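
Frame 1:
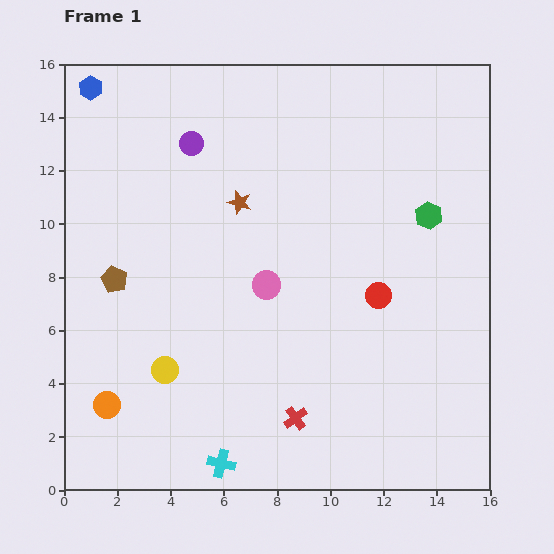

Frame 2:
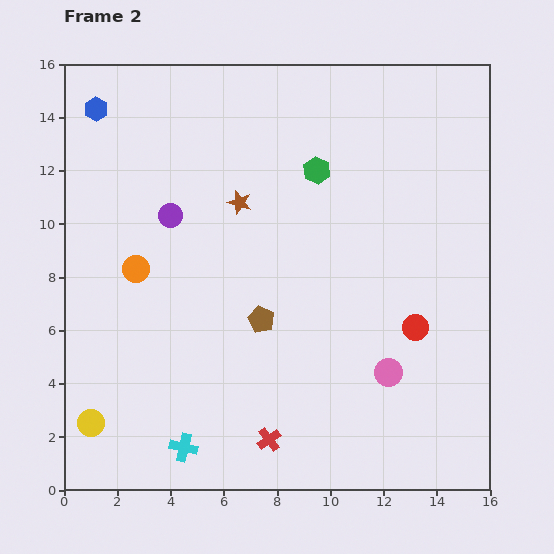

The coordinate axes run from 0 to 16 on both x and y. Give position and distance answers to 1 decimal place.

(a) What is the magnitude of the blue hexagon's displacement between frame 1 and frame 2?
0.8

The blue hexagon moved from (1.0, 15.1) to (1.2, 14.3), a distance of √(0.2² + 0.8²) ≈ 0.8.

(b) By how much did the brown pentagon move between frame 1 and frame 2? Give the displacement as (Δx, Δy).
(5.5, -1.5)

The brown pentagon was at (1.9, 7.9) in frame 1 and (7.4, 6.4) in frame 2.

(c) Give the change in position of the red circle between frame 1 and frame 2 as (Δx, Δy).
(1.4, -1.2)

The red circle was at (11.8, 7.3) in frame 1 and (13.2, 6.1) in frame 2.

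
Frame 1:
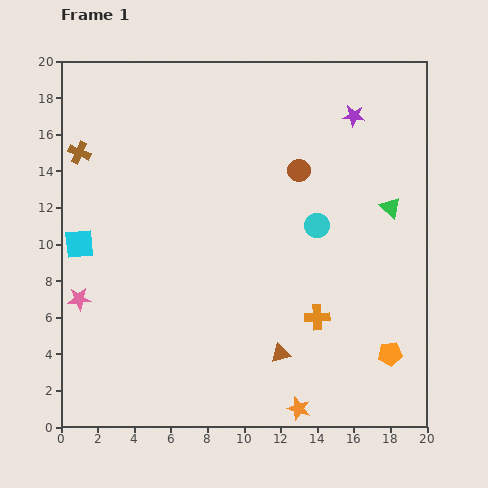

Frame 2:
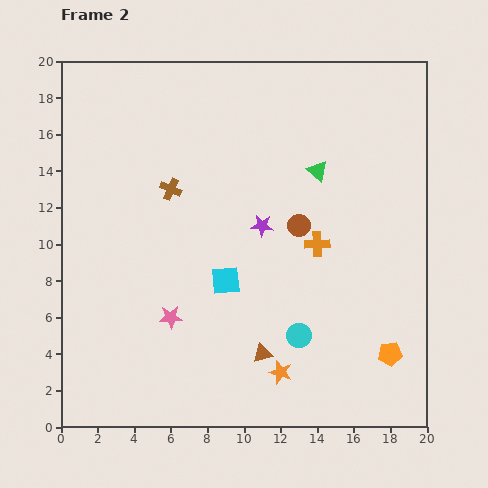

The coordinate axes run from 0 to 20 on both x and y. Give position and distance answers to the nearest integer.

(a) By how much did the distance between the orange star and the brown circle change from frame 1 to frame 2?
-5

Distance in frame 1: 13. Distance in frame 2: 8.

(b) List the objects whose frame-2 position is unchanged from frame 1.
the orange pentagon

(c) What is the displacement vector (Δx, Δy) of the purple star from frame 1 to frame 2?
(-5, -6)

The purple star was at (16, 17) in frame 1 and (11, 11) in frame 2.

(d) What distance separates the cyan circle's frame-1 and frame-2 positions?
6

The cyan circle moved from (14, 11) to (13, 5), a distance of √(1² + 6²) ≈ 6.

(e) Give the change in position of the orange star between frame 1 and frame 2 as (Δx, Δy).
(-1, 2)

The orange star was at (13, 1) in frame 1 and (12, 3) in frame 2.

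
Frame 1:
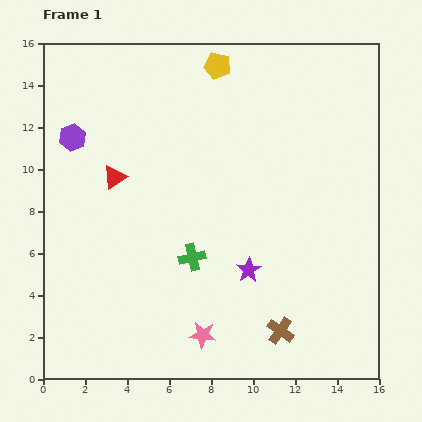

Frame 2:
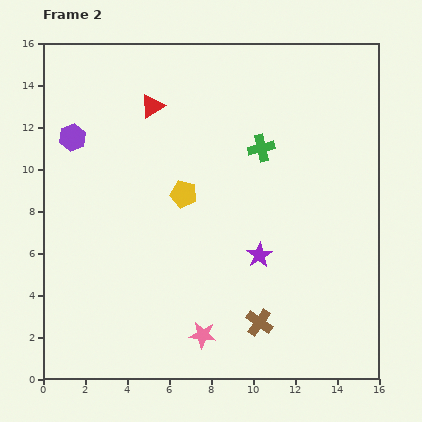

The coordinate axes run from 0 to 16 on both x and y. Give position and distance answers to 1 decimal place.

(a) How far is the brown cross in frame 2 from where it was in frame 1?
1.1

The brown cross moved from (11.3, 2.3) to (10.3, 2.7), a distance of √(1.0² + 0.4²) ≈ 1.1.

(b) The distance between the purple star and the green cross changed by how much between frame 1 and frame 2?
+2.3

Distance in frame 1: 2.8. Distance in frame 2: 5.1.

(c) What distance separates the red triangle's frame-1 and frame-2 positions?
3.8

The red triangle moved from (3.4, 9.6) to (5.2, 13.0), a distance of √(1.8² + 3.4²) ≈ 3.8.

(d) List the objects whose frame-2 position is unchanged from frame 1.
the purple hexagon, the pink star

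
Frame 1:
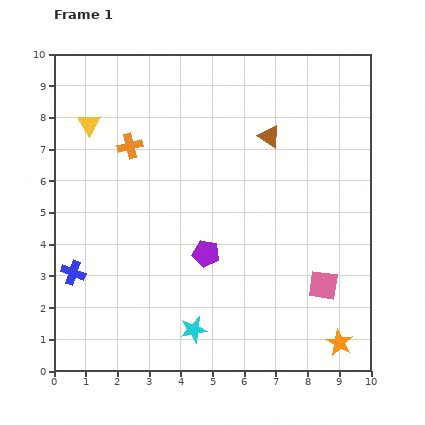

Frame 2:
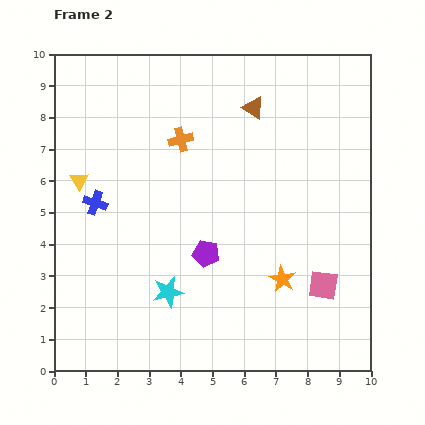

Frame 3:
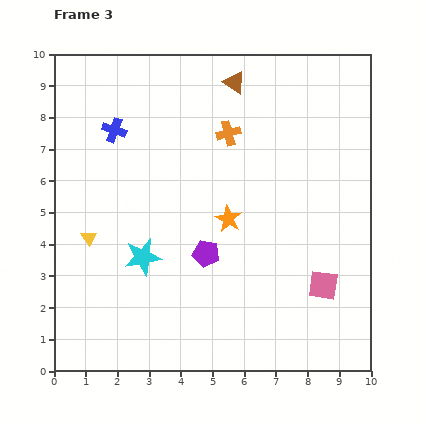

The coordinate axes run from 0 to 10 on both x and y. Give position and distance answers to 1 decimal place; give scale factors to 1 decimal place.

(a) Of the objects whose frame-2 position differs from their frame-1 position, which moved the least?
the brown triangle

(moved 1.0)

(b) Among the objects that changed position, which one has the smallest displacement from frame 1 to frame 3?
the brown triangle

(moved 2.0)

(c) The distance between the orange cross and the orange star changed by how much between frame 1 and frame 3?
-6.4

Distance in frame 1: 9.1. Distance in frame 3: 2.7.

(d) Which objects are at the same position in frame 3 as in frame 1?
the pink square, the purple pentagon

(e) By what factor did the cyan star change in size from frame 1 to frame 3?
1.4×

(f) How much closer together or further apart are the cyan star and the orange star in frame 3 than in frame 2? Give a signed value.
-0.6

Distance in frame 2: 3.6. Distance in frame 3: 3.0.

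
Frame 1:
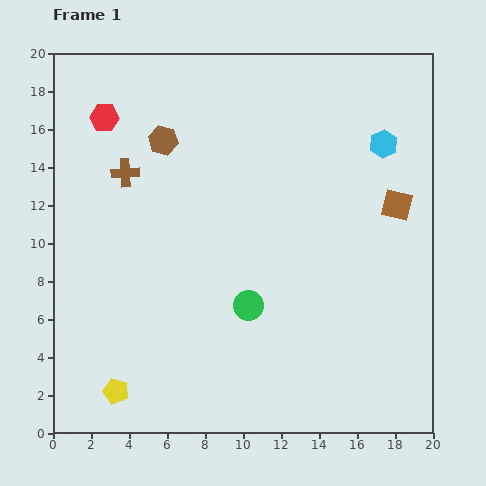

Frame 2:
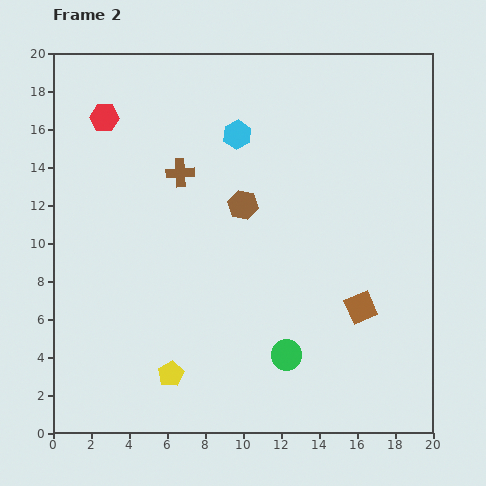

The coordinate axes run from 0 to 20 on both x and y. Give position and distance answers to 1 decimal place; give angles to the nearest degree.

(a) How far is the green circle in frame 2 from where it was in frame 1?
3.3

The green circle moved from (10.3, 6.7) to (12.3, 4.1), a distance of √(2.0² + 2.6²) ≈ 3.3.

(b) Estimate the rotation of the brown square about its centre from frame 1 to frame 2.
37° counter-clockwise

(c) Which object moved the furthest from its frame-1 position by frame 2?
the cyan hexagon

(moved 7.7; next 5.7)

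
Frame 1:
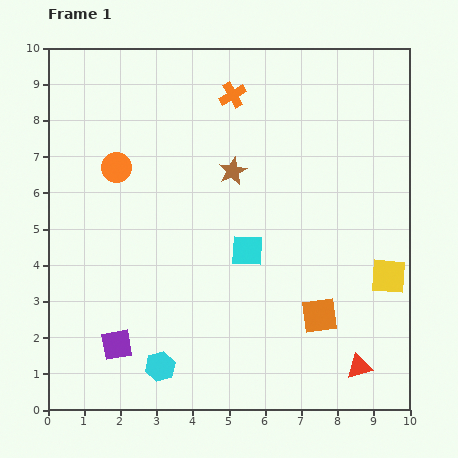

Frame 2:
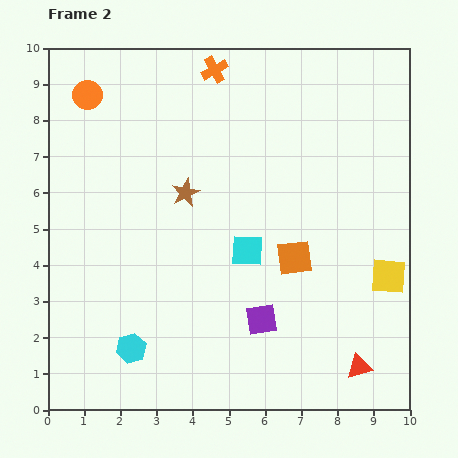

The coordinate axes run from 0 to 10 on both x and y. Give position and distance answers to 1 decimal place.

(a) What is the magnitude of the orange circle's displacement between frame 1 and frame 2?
2.2

The orange circle moved from (1.9, 6.7) to (1.1, 8.7), a distance of √(0.8² + 2.0²) ≈ 2.2.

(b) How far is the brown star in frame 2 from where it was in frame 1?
1.4

The brown star moved from (5.1, 6.6) to (3.8, 6.0), a distance of √(1.3² + 0.6²) ≈ 1.4.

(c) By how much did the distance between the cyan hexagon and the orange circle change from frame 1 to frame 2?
+1.5

Distance in frame 1: 5.6. Distance in frame 2: 7.1.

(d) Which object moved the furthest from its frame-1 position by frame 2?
the purple square

(moved 4.1; next 2.2)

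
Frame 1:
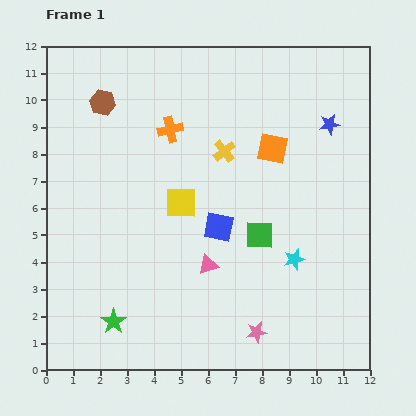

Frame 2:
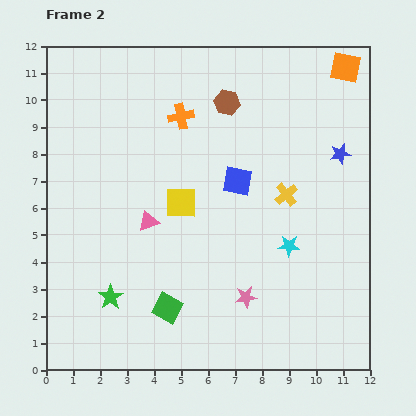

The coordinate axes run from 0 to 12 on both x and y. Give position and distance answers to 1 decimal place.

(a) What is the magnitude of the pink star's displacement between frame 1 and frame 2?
1.4

The pink star moved from (7.8, 1.4) to (7.4, 2.7), a distance of √(0.4² + 1.3²) ≈ 1.4.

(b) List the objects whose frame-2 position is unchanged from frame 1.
the yellow square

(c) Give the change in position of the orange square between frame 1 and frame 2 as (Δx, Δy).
(2.7, 3.0)

The orange square was at (8.4, 8.2) in frame 1 and (11.1, 11.2) in frame 2.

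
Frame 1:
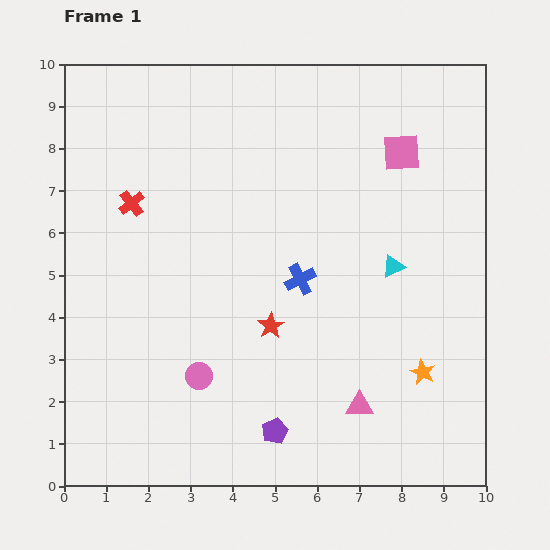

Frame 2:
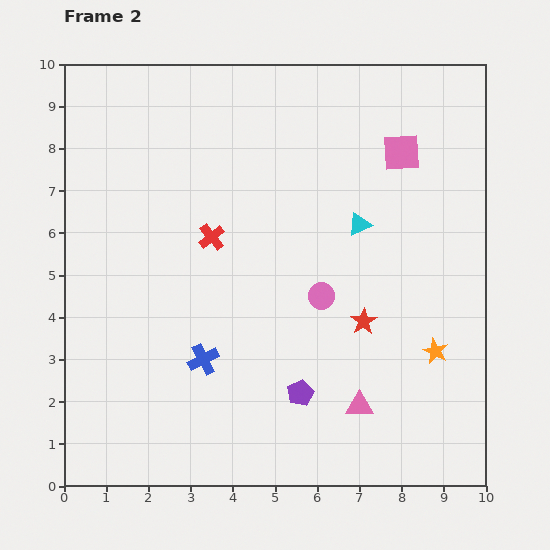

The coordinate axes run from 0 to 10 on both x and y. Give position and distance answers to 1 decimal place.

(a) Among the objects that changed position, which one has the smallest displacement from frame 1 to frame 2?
the orange star

(moved 0.6)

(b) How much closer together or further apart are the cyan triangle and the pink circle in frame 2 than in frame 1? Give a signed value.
-3.4

Distance in frame 1: 5.3. Distance in frame 2: 1.9.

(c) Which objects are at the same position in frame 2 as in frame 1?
the pink triangle, the pink square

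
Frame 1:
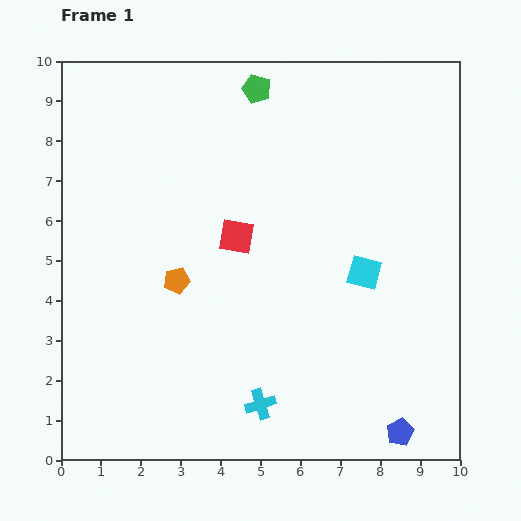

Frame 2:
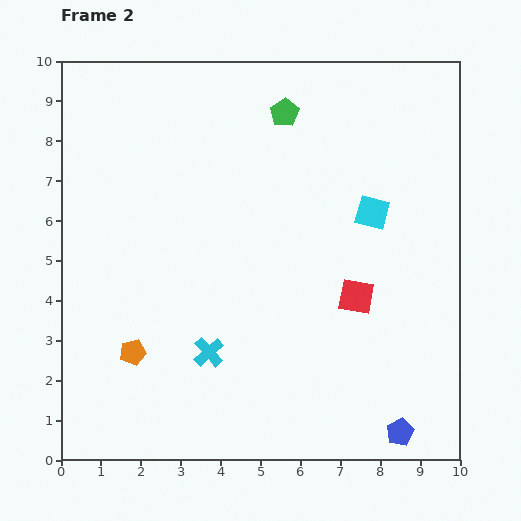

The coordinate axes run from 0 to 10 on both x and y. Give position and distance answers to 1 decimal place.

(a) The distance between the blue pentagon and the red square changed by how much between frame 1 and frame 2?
-2.8

Distance in frame 1: 6.4. Distance in frame 2: 3.6.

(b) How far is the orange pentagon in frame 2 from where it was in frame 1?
2.1

The orange pentagon moved from (2.9, 4.5) to (1.8, 2.7), a distance of √(1.1² + 1.8²) ≈ 2.1.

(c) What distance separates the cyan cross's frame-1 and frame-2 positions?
1.8

The cyan cross moved from (5.0, 1.4) to (3.7, 2.7), a distance of √(1.3² + 1.3²) ≈ 1.8.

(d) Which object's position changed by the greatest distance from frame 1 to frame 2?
the red square

(moved 3.4; next 2.1)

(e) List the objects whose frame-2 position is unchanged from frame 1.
the blue pentagon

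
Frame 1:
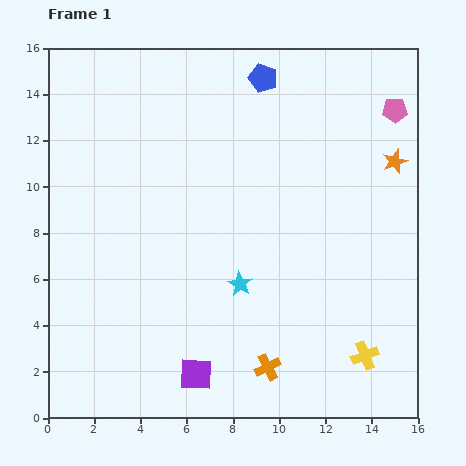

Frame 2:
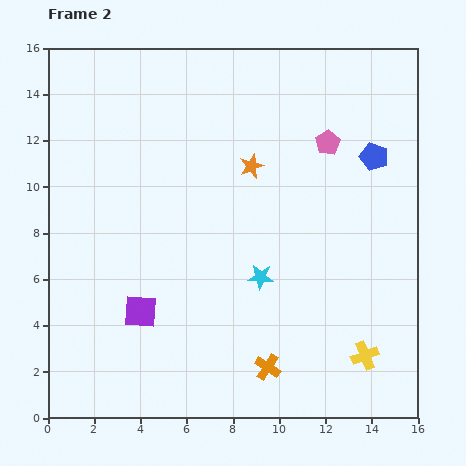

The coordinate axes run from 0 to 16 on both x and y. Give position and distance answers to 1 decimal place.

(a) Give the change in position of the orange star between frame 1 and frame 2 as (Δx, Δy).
(-6.2, -0.2)

The orange star was at (15.0, 11.1) in frame 1 and (8.8, 10.9) in frame 2.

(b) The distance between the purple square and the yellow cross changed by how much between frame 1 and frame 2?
+2.6

Distance in frame 1: 7.3. Distance in frame 2: 9.9.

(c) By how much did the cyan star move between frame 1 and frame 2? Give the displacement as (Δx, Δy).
(0.9, 0.3)

The cyan star was at (8.3, 5.8) in frame 1 and (9.2, 6.1) in frame 2.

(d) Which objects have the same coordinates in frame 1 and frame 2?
the yellow cross, the orange cross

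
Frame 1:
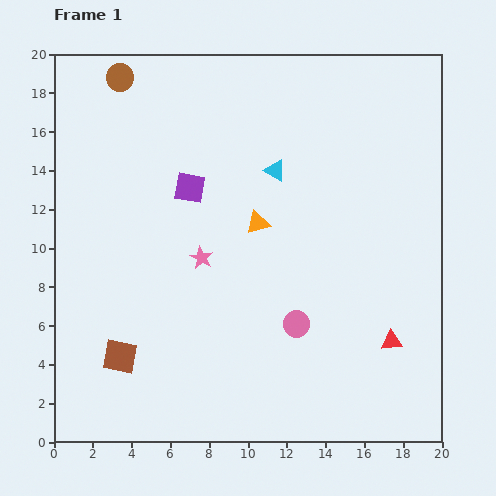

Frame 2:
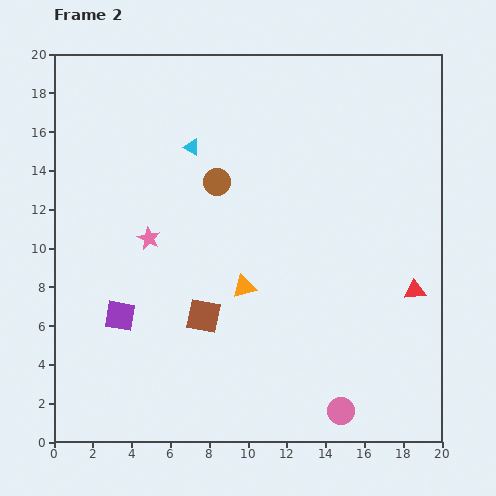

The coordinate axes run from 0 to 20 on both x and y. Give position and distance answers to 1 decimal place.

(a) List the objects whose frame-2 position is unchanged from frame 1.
none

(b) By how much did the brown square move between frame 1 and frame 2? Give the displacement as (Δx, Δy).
(4.3, 2.1)

The brown square was at (3.4, 4.4) in frame 1 and (7.7, 6.5) in frame 2.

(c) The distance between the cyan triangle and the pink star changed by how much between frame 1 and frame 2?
-0.7

Distance in frame 1: 5.9. Distance in frame 2: 5.2.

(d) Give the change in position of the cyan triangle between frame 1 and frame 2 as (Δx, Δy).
(-4.3, 1.2)

The cyan triangle was at (11.4, 14.0) in frame 1 and (7.1, 15.2) in frame 2.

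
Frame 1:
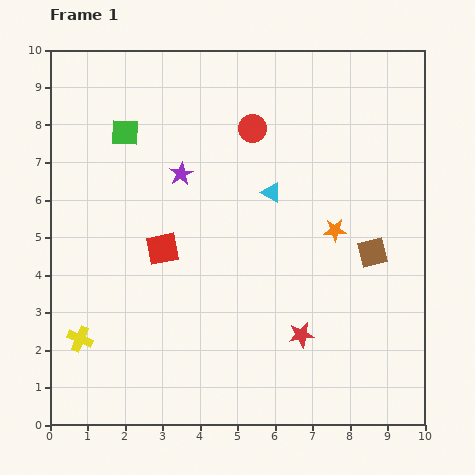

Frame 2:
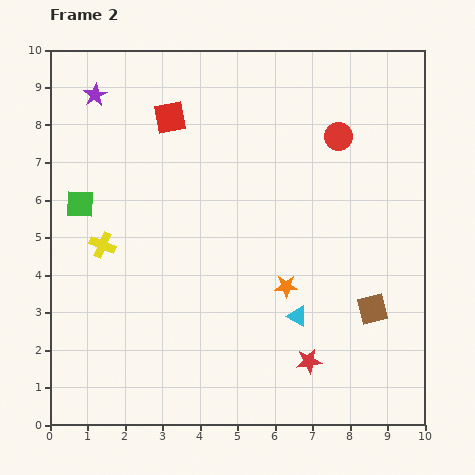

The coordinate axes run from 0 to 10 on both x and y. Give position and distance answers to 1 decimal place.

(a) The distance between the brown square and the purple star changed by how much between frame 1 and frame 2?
+3.8

Distance in frame 1: 5.5. Distance in frame 2: 9.3.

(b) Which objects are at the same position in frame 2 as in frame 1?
none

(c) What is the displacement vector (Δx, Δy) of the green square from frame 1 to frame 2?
(-1.2, -1.9)

The green square was at (2.0, 7.8) in frame 1 and (0.8, 5.9) in frame 2.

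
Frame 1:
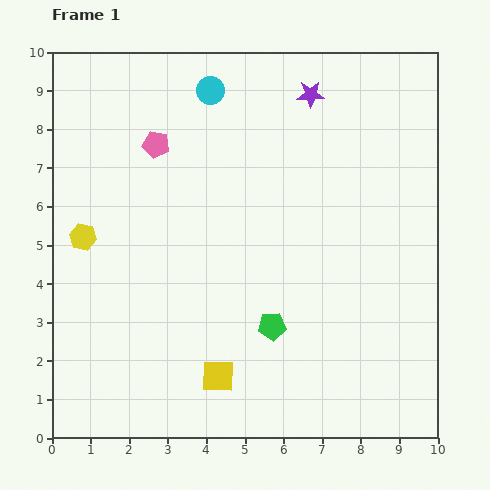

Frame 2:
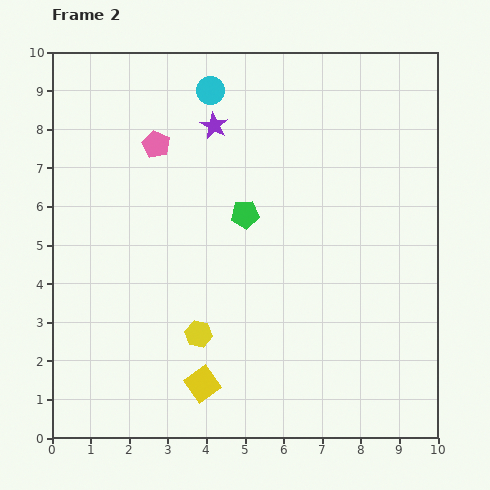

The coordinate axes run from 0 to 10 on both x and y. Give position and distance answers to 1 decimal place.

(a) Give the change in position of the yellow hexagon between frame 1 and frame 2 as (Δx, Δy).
(3.0, -2.5)

The yellow hexagon was at (0.8, 5.2) in frame 1 and (3.8, 2.7) in frame 2.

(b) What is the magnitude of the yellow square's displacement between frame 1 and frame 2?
0.4

The yellow square moved from (4.3, 1.6) to (3.9, 1.4), a distance of √(0.4² + 0.2²) ≈ 0.4.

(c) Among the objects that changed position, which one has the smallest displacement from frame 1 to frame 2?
the yellow square

(moved 0.4)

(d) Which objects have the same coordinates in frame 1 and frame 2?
the cyan circle, the pink pentagon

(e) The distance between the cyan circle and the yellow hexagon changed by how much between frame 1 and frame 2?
+1.3

Distance in frame 1: 5.0. Distance in frame 2: 6.3.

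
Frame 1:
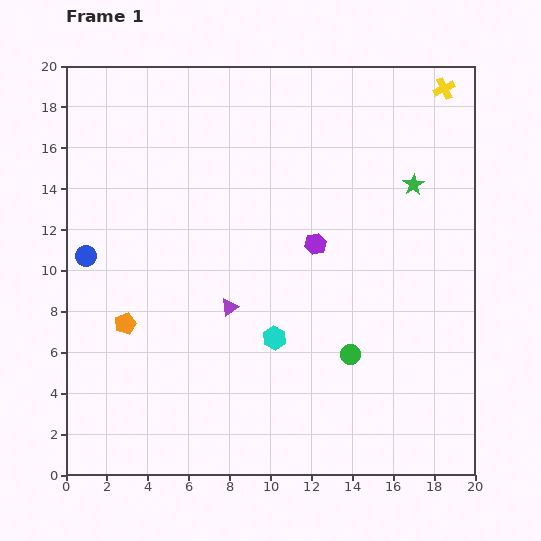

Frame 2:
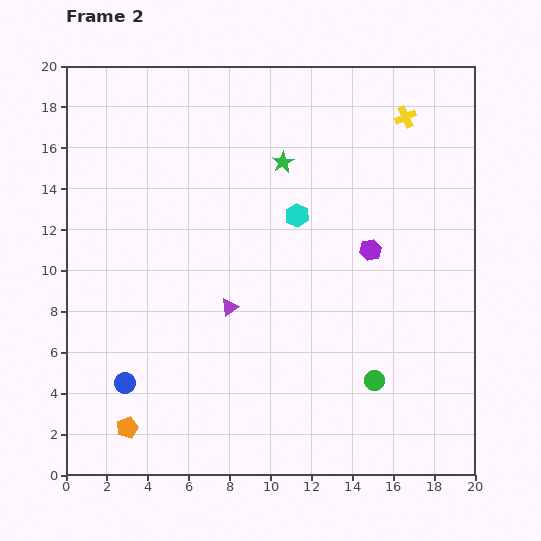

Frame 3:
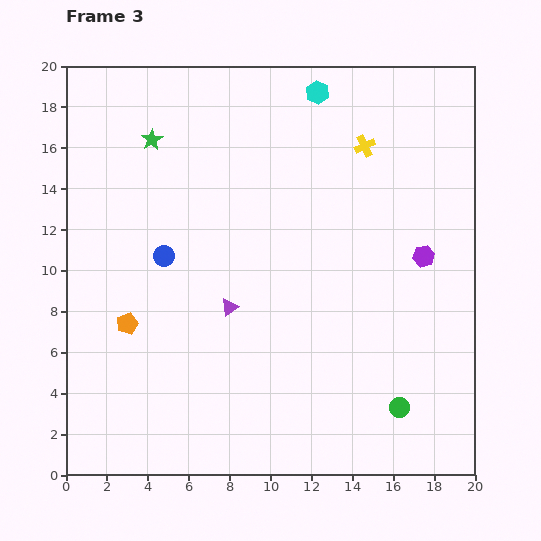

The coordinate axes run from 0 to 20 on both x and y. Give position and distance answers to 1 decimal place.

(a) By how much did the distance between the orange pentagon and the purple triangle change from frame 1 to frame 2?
+2.5

Distance in frame 1: 5.2. Distance in frame 2: 7.7.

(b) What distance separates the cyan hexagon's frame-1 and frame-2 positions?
6.1

The cyan hexagon moved from (10.2, 6.7) to (11.3, 12.7), a distance of √(1.1² + 6.0²) ≈ 6.1.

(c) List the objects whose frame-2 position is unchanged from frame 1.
the purple triangle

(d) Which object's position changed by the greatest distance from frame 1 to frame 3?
the green star

(moved 13.0; next 12.2)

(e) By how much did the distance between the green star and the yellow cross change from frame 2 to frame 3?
+4.0

Distance in frame 2: 6.4. Distance in frame 3: 10.4.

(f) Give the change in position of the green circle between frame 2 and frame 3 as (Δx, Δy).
(1.2, -1.3)

The green circle was at (15.1, 4.6) in frame 2 and (16.3, 3.3) in frame 3.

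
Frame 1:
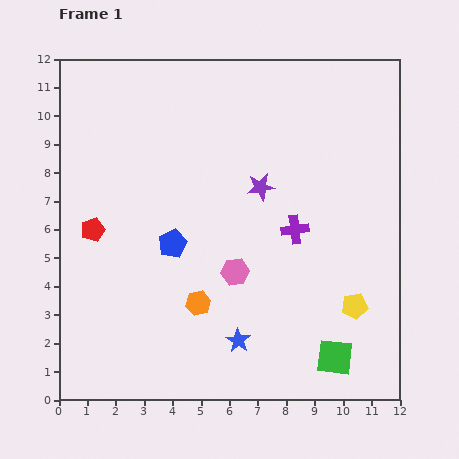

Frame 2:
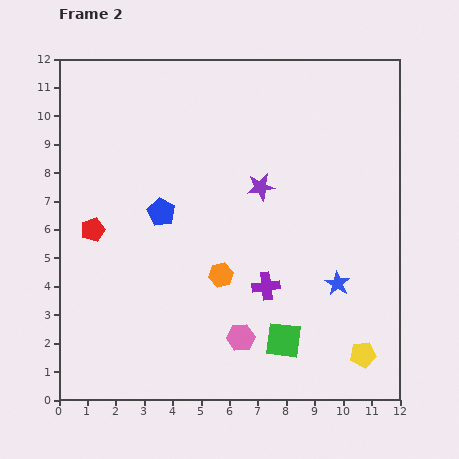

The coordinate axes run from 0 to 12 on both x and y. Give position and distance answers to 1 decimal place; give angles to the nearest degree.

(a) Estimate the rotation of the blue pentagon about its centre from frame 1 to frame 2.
17° counter-clockwise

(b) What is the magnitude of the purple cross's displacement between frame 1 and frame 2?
2.2

The purple cross moved from (8.3, 6.0) to (7.3, 4.0), a distance of √(1.0² + 2.0²) ≈ 2.2.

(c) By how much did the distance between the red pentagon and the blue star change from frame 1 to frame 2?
+2.4

Distance in frame 1: 6.4. Distance in frame 2: 8.8.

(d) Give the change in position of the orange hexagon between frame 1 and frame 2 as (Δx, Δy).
(0.8, 1.0)

The orange hexagon was at (4.9, 3.4) in frame 1 and (5.7, 4.4) in frame 2.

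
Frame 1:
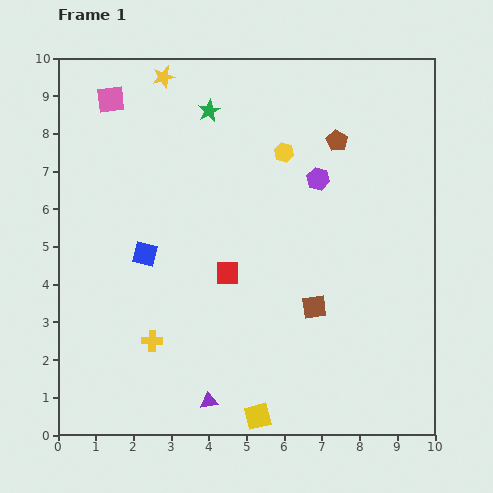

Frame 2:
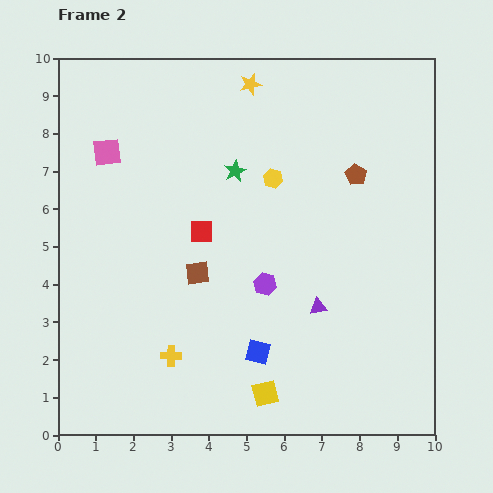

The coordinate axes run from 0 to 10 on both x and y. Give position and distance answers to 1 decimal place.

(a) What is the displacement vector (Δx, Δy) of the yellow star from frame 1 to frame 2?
(2.3, -0.2)

The yellow star was at (2.8, 9.5) in frame 1 and (5.1, 9.3) in frame 2.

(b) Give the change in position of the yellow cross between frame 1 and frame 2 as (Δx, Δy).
(0.5, -0.4)

The yellow cross was at (2.5, 2.5) in frame 1 and (3.0, 2.1) in frame 2.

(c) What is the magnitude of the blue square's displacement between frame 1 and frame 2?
4.0

The blue square moved from (2.3, 4.8) to (5.3, 2.2), a distance of √(3.0² + 2.6²) ≈ 4.0.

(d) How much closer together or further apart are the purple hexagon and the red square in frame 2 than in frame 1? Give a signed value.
-1.3

Distance in frame 1: 3.5. Distance in frame 2: 2.2.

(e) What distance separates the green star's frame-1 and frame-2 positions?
1.7

The green star moved from (4.0, 8.6) to (4.7, 7.0), a distance of √(0.7² + 1.6²) ≈ 1.7.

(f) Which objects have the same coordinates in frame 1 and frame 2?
none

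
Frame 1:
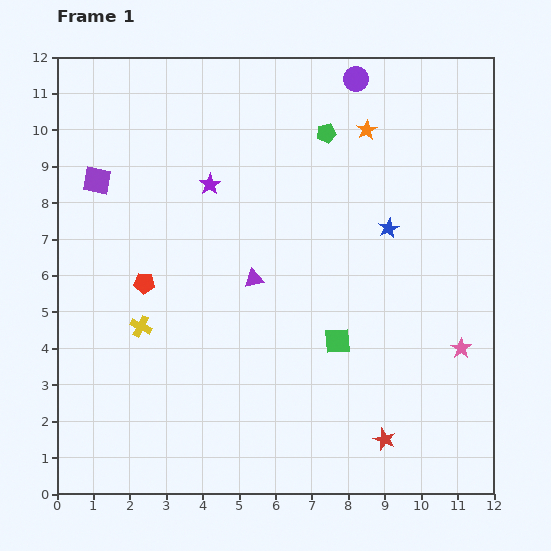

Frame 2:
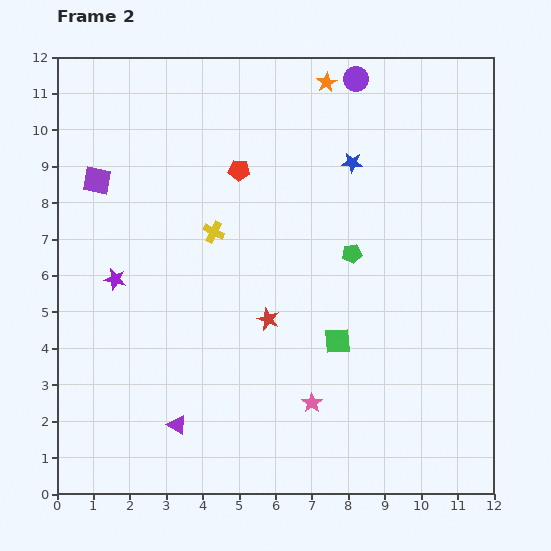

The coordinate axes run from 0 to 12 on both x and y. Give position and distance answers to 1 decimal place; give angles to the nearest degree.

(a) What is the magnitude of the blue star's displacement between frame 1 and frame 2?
2.1

The blue star moved from (9.1, 7.3) to (8.1, 9.1), a distance of √(1.0² + 1.8²) ≈ 2.1.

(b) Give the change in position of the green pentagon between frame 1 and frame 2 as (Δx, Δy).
(0.7, -3.3)

The green pentagon was at (7.4, 9.9) in frame 1 and (8.1, 6.6) in frame 2.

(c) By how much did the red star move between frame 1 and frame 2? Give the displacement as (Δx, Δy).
(-3.2, 3.3)

The red star was at (9.0, 1.5) in frame 1 and (5.8, 4.8) in frame 2.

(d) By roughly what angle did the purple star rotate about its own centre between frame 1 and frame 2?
25° counter-clockwise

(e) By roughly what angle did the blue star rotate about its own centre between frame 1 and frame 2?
30° clockwise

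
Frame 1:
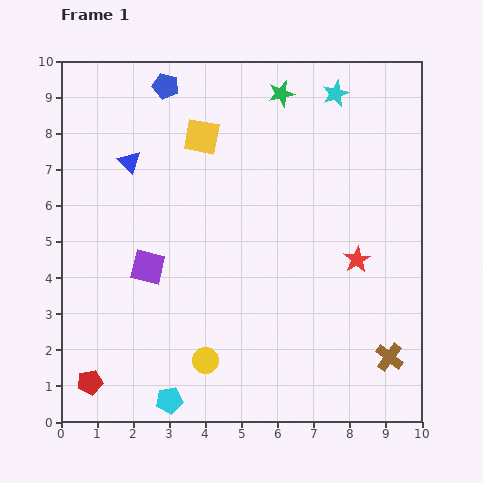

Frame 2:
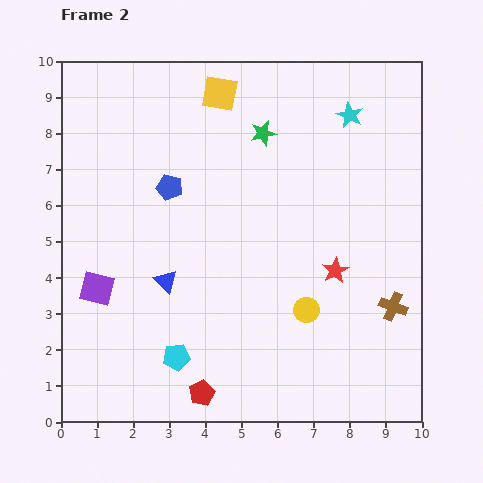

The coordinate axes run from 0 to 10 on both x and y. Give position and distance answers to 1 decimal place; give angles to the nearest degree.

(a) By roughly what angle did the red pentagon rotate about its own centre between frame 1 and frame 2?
16° counter-clockwise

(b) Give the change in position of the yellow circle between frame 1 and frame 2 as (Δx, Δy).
(2.8, 1.4)

The yellow circle was at (4.0, 1.7) in frame 1 and (6.8, 3.1) in frame 2.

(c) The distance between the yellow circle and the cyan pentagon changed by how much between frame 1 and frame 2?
+2.3

Distance in frame 1: 1.5. Distance in frame 2: 3.8.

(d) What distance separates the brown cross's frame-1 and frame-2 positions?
1.4

The brown cross moved from (9.1, 1.8) to (9.2, 3.2), a distance of √(0.1² + 1.4²) ≈ 1.4.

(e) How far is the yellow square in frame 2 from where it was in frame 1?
1.3

The yellow square moved from (3.9, 7.9) to (4.4, 9.1), a distance of √(0.5² + 1.2²) ≈ 1.3.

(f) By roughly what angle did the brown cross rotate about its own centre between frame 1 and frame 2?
16° counter-clockwise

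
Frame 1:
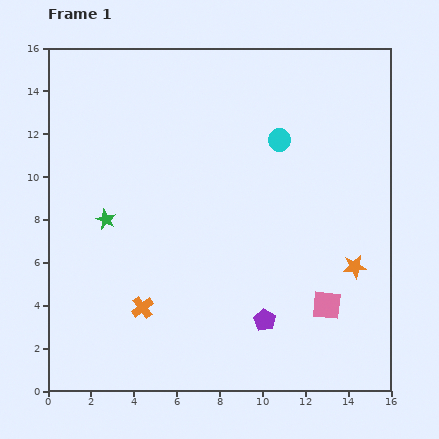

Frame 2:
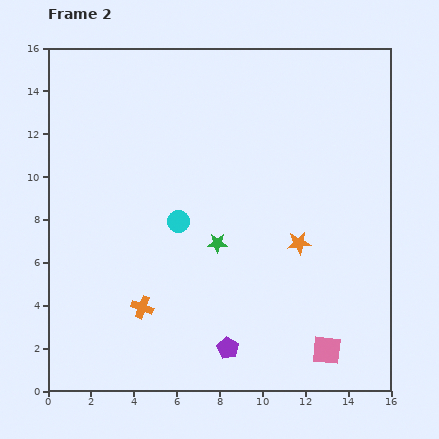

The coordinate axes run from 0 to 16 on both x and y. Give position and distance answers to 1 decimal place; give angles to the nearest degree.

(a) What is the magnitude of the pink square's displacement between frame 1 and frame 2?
2.1

The pink square moved from (13.0, 4.0) to (13.0, 1.9), a distance of √(0.0² + 2.1²) ≈ 2.1.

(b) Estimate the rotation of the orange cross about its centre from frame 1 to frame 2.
32° counter-clockwise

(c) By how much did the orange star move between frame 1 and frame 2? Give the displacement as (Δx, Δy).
(-2.6, 1.1)

The orange star was at (14.3, 5.8) in frame 1 and (11.7, 6.9) in frame 2.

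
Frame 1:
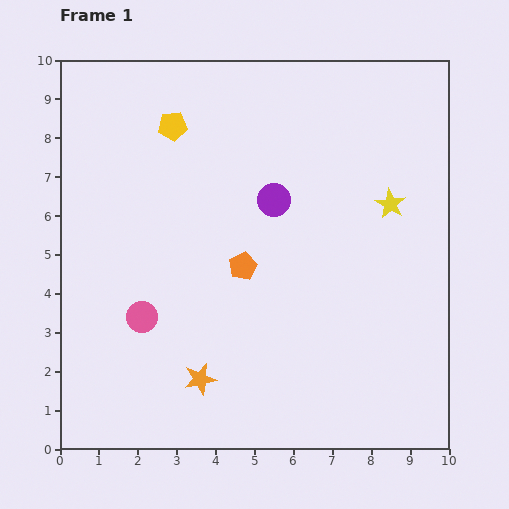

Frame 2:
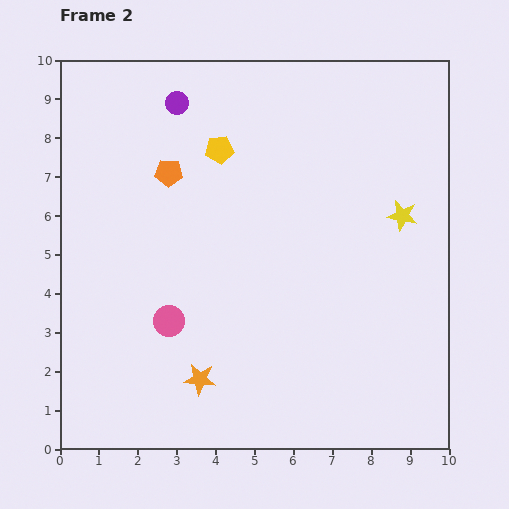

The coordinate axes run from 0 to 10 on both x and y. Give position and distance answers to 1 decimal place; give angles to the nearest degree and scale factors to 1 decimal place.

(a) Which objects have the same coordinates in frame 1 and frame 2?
the orange star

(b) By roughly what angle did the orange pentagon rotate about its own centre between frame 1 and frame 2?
28° clockwise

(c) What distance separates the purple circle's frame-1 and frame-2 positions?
3.5

The purple circle moved from (5.5, 6.4) to (3.0, 8.9), a distance of √(2.5² + 2.5²) ≈ 3.5.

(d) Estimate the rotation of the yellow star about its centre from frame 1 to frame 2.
19° counter-clockwise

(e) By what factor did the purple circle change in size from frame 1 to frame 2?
0.7×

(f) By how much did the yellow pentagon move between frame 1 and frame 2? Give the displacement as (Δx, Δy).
(1.2, -0.6)

The yellow pentagon was at (2.9, 8.3) in frame 1 and (4.1, 7.7) in frame 2.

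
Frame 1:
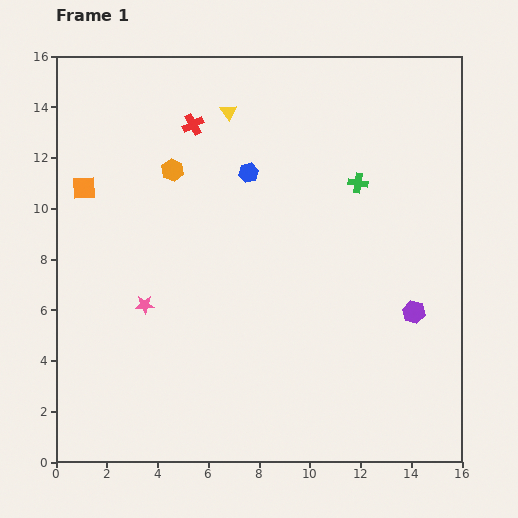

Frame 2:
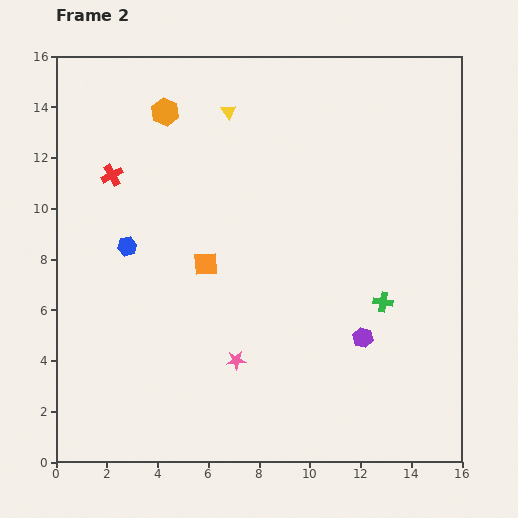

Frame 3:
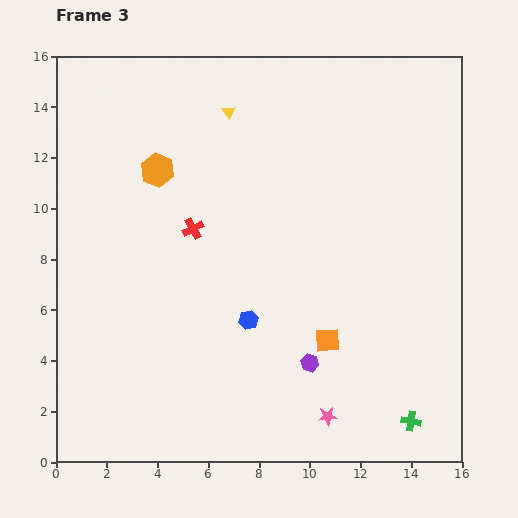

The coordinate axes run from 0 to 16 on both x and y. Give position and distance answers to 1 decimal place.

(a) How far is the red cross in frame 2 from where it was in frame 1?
3.8

The red cross moved from (5.4, 13.3) to (2.2, 11.3), a distance of √(3.2² + 2.0²) ≈ 3.8.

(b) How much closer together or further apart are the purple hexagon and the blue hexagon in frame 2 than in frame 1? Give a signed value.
+1.5

Distance in frame 1: 8.5. Distance in frame 2: 10.0.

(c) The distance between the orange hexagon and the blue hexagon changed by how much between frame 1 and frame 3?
+3.9

Distance in frame 1: 3.0. Distance in frame 3: 6.9.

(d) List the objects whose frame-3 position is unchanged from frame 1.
the yellow triangle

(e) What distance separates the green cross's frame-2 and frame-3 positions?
4.8

The green cross moved from (12.9, 6.3) to (14.0, 1.6), a distance of √(1.1² + 4.7²) ≈ 4.8.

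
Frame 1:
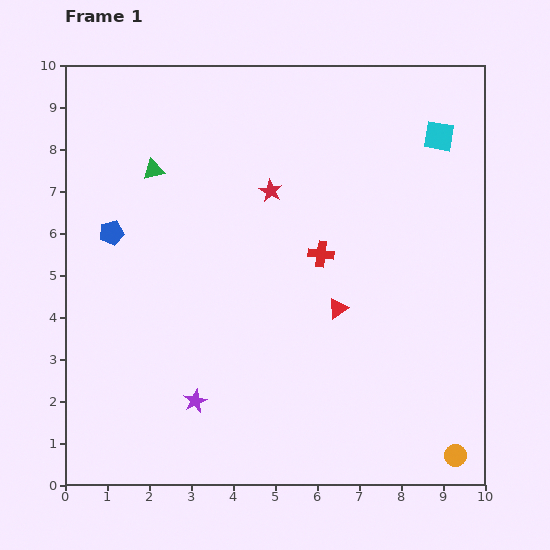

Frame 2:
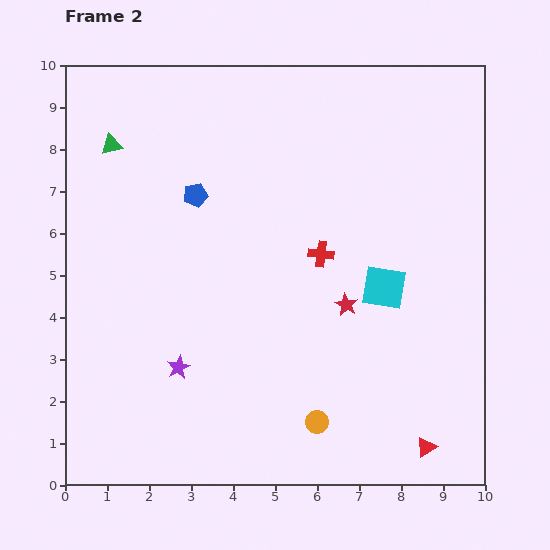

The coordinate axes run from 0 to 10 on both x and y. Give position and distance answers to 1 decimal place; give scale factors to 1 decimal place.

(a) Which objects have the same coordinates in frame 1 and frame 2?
the red cross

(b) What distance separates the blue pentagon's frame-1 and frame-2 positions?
2.2

The blue pentagon moved from (1.1, 6.0) to (3.1, 6.9), a distance of √(2.0² + 0.9²) ≈ 2.2.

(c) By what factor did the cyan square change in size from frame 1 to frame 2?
1.4×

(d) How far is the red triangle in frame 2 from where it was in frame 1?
3.9

The red triangle moved from (6.5, 4.2) to (8.6, 0.9), a distance of √(2.1² + 3.3²) ≈ 3.9.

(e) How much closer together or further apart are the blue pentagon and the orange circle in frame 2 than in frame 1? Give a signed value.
-3.7

Distance in frame 1: 9.8. Distance in frame 2: 6.1.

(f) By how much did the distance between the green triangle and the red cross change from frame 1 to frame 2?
+1.1

Distance in frame 1: 4.5. Distance in frame 2: 5.6.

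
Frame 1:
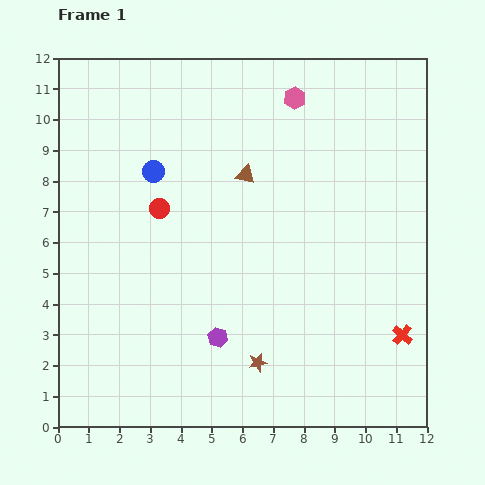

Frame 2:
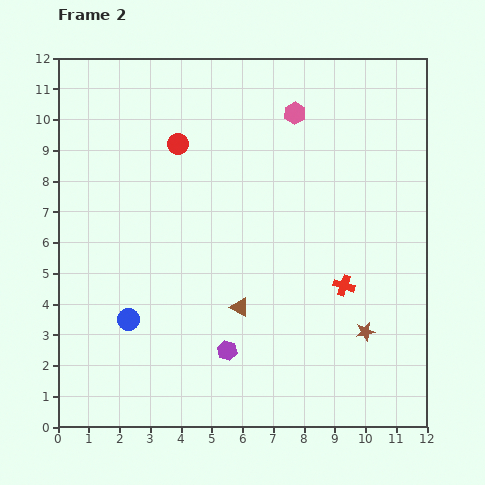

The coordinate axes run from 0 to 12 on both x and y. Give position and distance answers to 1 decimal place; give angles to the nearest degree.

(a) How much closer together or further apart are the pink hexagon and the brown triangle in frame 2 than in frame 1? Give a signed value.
+3.6

Distance in frame 1: 3.0. Distance in frame 2: 6.6.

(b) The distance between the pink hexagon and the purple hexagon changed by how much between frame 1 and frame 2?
-0.2

Distance in frame 1: 8.2. Distance in frame 2: 8.0.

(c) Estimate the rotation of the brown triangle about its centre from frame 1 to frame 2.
18° clockwise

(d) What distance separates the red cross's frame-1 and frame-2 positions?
2.5

The red cross moved from (11.2, 3.0) to (9.3, 4.6), a distance of √(1.9² + 1.6²) ≈ 2.5.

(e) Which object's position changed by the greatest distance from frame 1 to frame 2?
the blue circle

(moved 4.9; next 4.3)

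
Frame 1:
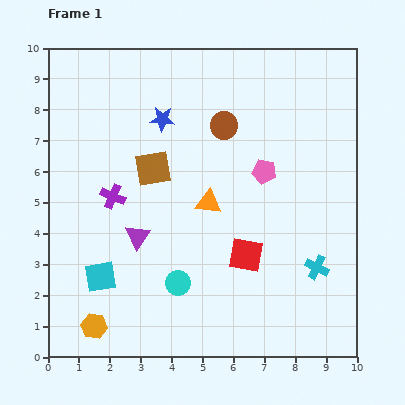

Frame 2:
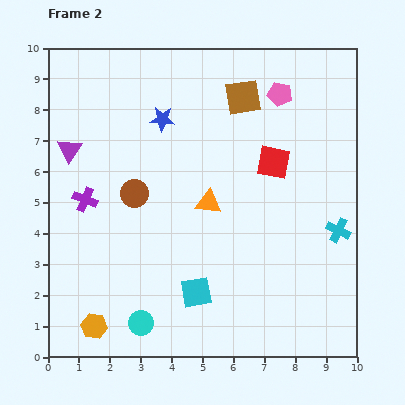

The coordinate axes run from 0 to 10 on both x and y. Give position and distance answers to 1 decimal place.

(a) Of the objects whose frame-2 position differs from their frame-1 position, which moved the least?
the purple cross

(moved 0.9)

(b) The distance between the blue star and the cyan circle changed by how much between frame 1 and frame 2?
+1.3

Distance in frame 1: 5.3. Distance in frame 2: 6.6.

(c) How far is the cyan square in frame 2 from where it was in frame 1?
3.1

The cyan square moved from (1.7, 2.6) to (4.8, 2.1), a distance of √(3.1² + 0.5²) ≈ 3.1.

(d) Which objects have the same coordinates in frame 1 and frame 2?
the orange triangle, the orange hexagon, the blue star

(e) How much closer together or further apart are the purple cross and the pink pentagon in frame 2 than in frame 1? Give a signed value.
+2.2

Distance in frame 1: 5.0. Distance in frame 2: 7.2.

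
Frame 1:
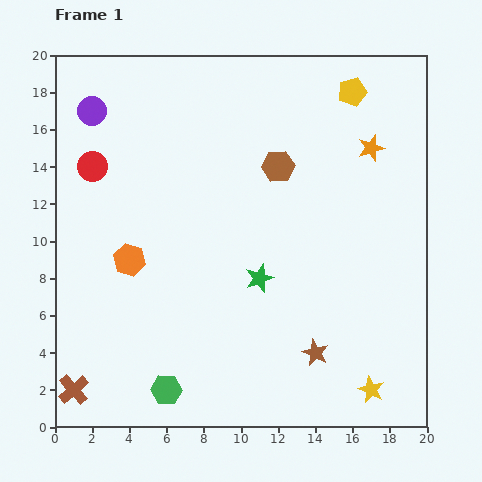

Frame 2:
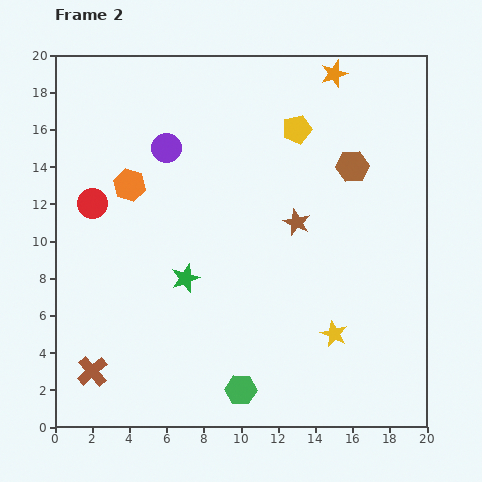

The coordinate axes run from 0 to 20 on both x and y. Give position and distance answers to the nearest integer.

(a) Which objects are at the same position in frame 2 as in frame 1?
none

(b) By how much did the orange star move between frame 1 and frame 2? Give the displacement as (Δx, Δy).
(-2, 4)

The orange star was at (17, 15) in frame 1 and (15, 19) in frame 2.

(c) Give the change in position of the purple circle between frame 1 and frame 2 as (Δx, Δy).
(4, -2)

The purple circle was at (2, 17) in frame 1 and (6, 15) in frame 2.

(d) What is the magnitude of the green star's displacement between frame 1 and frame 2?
4

The green star moved from (11, 8) to (7, 8), a distance of √(4² + 0²) ≈ 4.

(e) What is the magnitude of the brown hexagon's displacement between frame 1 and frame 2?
4

The brown hexagon moved from (12, 14) to (16, 14), a distance of √(4² + 0²) ≈ 4.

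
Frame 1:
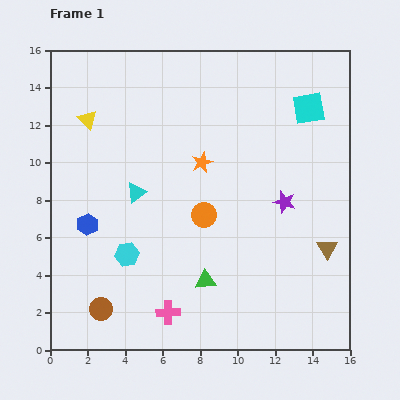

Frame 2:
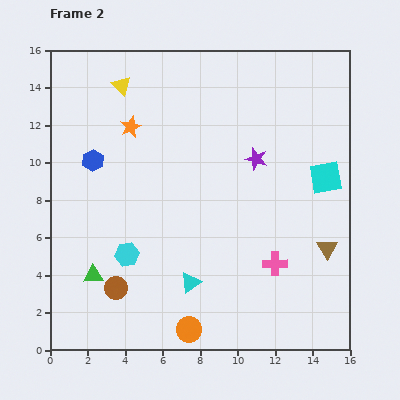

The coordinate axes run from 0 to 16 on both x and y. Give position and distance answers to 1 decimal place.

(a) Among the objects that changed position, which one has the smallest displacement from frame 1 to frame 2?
the brown circle

(moved 1.4)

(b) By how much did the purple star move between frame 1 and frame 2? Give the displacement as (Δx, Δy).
(-1.5, 2.3)

The purple star was at (12.5, 7.9) in frame 1 and (11.0, 10.2) in frame 2.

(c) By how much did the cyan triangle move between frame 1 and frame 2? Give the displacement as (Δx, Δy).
(2.9, -4.8)

The cyan triangle was at (4.6, 8.4) in frame 1 and (7.5, 3.6) in frame 2.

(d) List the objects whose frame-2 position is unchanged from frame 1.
the brown triangle, the cyan hexagon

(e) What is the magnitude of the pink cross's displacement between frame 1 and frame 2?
6.3

The pink cross moved from (6.3, 2.0) to (12.0, 4.6), a distance of √(5.7² + 2.6²) ≈ 6.3.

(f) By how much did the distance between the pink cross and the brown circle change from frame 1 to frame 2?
+5.0

Distance in frame 1: 3.6. Distance in frame 2: 8.6.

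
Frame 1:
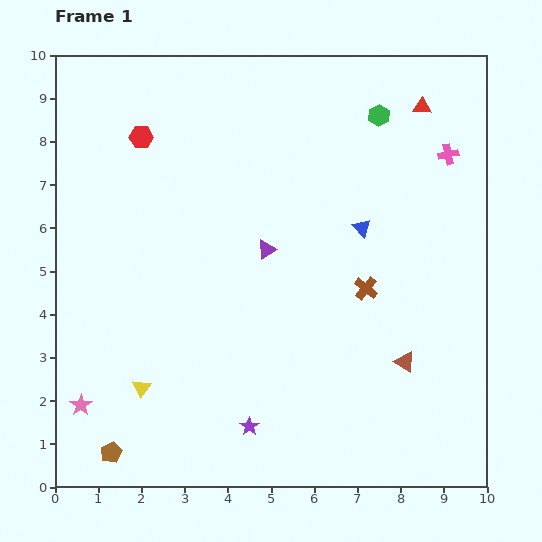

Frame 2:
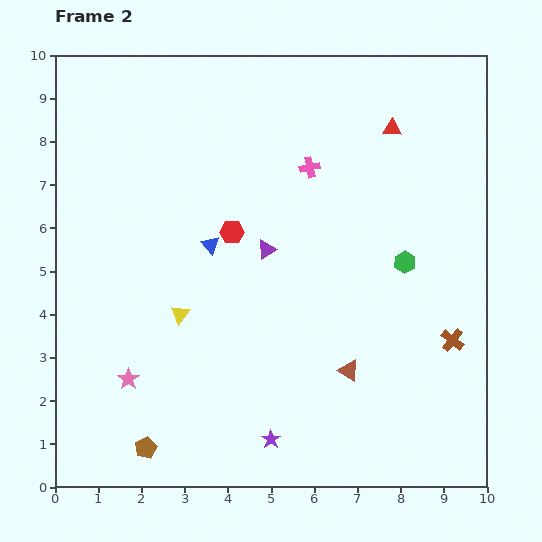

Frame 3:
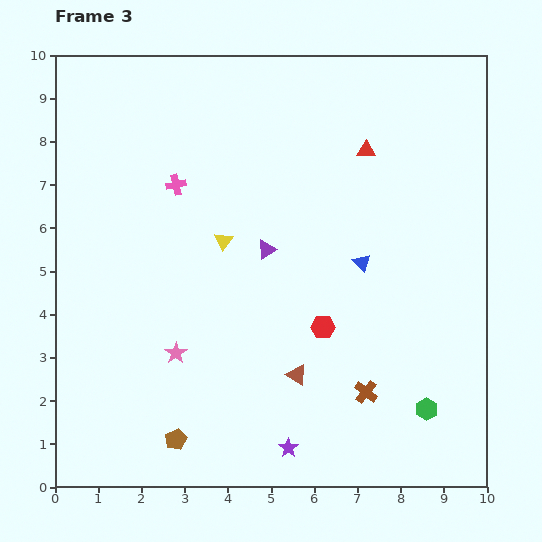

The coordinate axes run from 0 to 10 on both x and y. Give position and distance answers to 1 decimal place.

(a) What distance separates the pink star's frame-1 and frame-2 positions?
1.3

The pink star moved from (0.6, 1.9) to (1.7, 2.5), a distance of √(1.1² + 0.6²) ≈ 1.3.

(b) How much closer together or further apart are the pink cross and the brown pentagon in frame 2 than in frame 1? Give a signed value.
-2.9

Distance in frame 1: 10.4. Distance in frame 2: 7.5.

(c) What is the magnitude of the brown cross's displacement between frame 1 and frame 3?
2.4

The brown cross moved from (7.2, 4.6) to (7.2, 2.2), a distance of √(0.0² + 2.4²) ≈ 2.4.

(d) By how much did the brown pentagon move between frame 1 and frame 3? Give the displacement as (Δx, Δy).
(1.5, 0.3)

The brown pentagon was at (1.3, 0.8) in frame 1 and (2.8, 1.1) in frame 3.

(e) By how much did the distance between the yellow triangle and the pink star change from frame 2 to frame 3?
+0.9

Distance in frame 2: 1.9. Distance in frame 3: 2.8.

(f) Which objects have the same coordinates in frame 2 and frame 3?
the purple triangle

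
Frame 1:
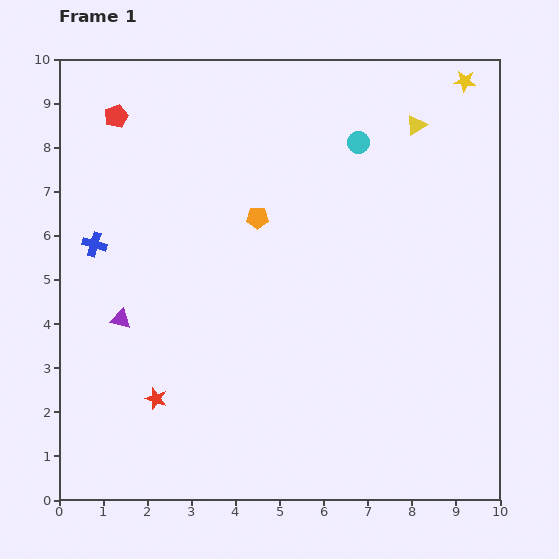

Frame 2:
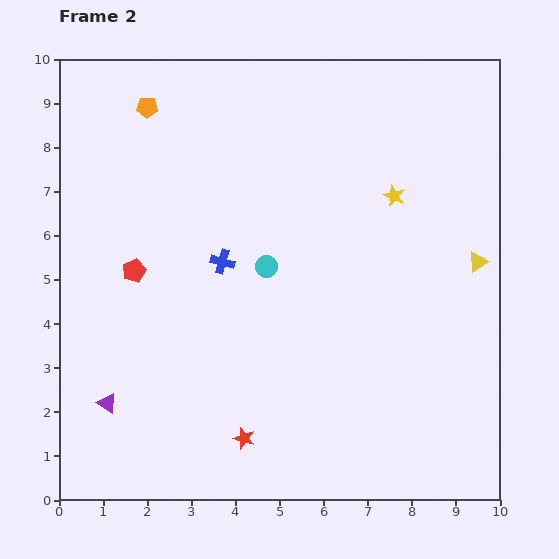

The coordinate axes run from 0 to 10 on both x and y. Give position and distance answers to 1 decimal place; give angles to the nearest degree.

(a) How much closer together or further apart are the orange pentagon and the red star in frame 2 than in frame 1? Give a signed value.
+3.1

Distance in frame 1: 4.7. Distance in frame 2: 7.8.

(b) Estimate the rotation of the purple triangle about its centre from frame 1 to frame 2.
19° clockwise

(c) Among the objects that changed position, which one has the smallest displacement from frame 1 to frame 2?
the purple triangle

(moved 1.9)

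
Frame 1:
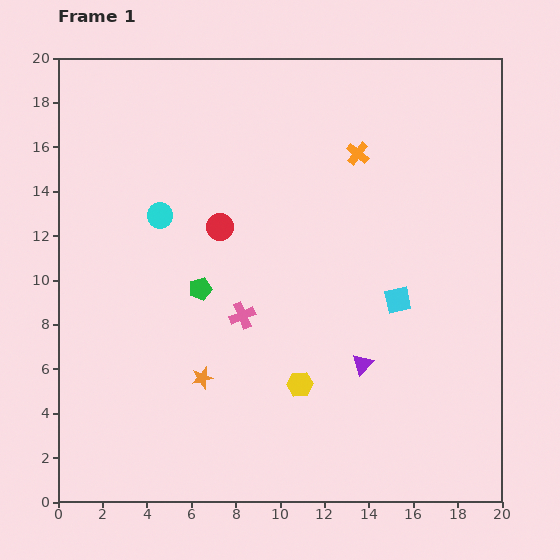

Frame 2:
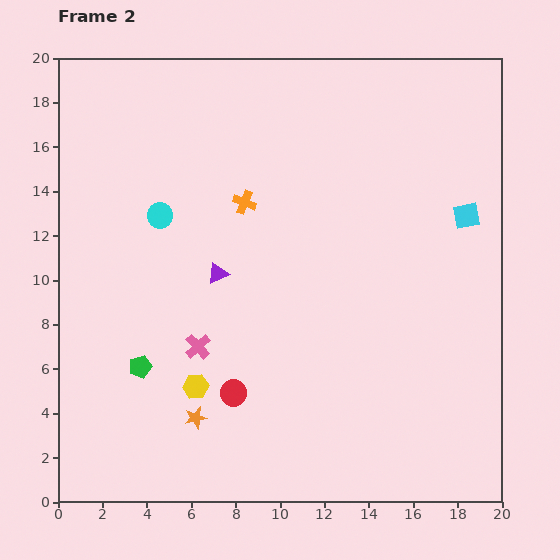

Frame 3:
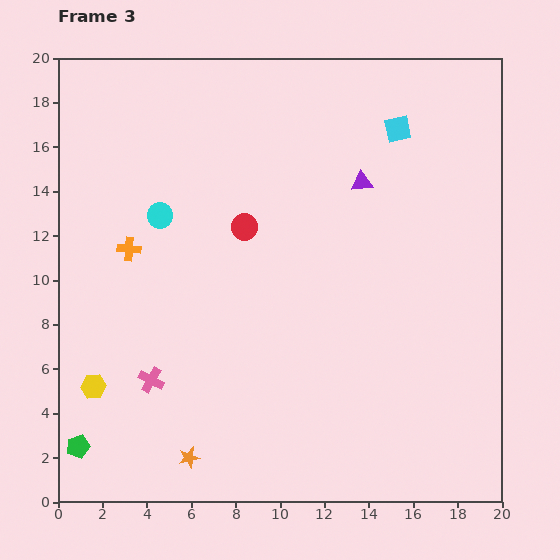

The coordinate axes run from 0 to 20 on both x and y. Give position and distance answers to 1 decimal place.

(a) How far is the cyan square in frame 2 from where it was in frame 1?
4.9

The cyan square moved from (15.3, 9.1) to (18.4, 12.9), a distance of √(3.1² + 3.8²) ≈ 4.9.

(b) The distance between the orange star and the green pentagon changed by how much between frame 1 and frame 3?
+1.0

Distance in frame 1: 4.0. Distance in frame 3: 5.0.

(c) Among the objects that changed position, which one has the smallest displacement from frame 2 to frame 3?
the orange star

(moved 1.8)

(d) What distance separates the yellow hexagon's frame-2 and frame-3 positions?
4.6

The yellow hexagon moved from (6.2, 5.2) to (1.6, 5.2), a distance of √(4.6² + 0.0²) ≈ 4.6.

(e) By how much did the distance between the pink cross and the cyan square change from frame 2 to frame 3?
+2.3

Distance in frame 2: 13.5. Distance in frame 3: 15.8.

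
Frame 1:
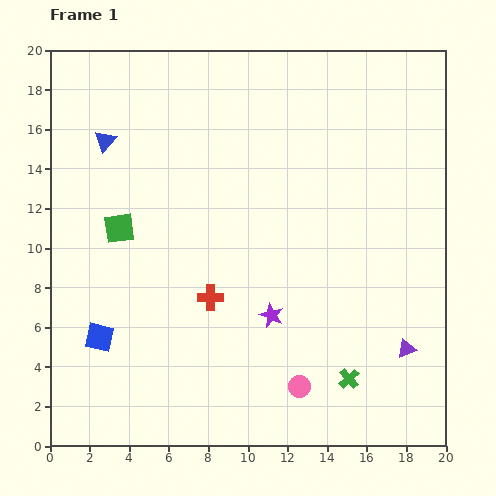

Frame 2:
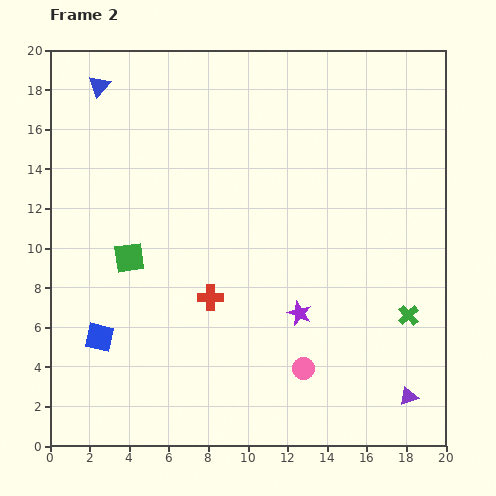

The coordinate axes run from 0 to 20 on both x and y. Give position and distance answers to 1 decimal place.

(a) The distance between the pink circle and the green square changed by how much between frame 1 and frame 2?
-1.7

Distance in frame 1: 12.1. Distance in frame 2: 10.4.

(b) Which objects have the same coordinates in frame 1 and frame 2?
the red cross, the blue square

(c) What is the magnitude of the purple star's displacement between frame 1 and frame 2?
1.4

The purple star moved from (11.2, 6.6) to (12.6, 6.7), a distance of √(1.4² + 0.1²) ≈ 1.4.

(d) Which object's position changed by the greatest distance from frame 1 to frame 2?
the green cross

(moved 4.4; next 2.8)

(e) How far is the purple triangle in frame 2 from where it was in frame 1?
2.4

The purple triangle moved from (18.0, 4.9) to (18.1, 2.5), a distance of √(0.1² + 2.4²) ≈ 2.4.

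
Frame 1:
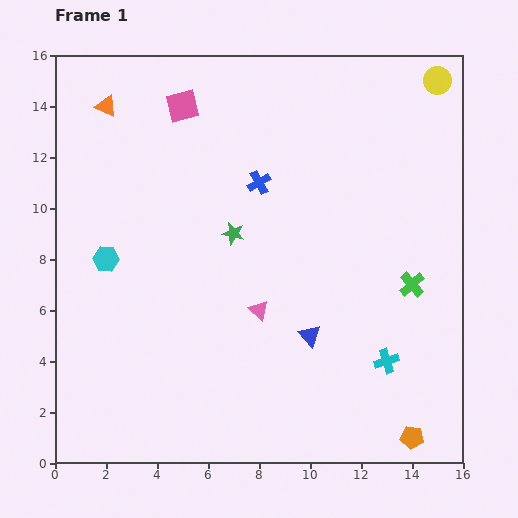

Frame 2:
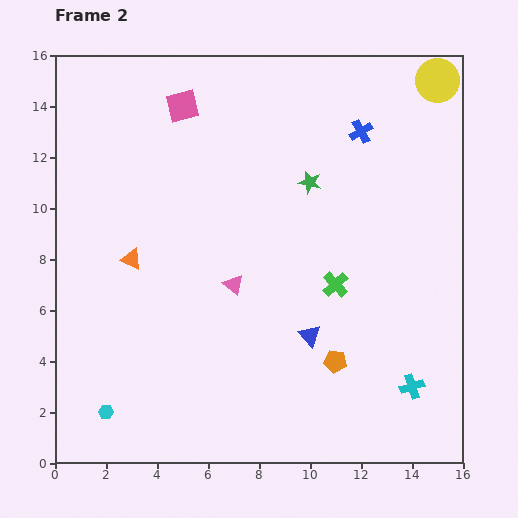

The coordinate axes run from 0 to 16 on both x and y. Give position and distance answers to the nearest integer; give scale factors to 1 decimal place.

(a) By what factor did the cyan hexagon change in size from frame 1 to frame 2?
0.6×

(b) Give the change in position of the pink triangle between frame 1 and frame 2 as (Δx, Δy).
(-1, 1)

The pink triangle was at (8, 6) in frame 1 and (7, 7) in frame 2.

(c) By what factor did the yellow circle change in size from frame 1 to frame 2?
1.6×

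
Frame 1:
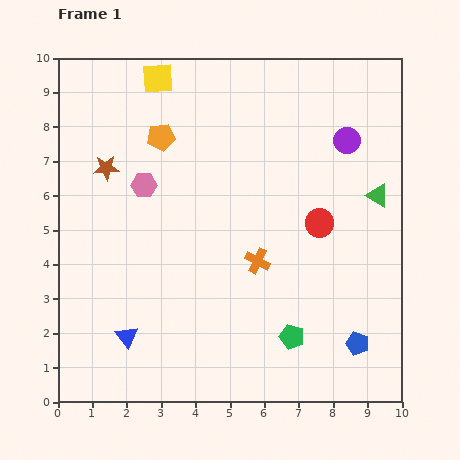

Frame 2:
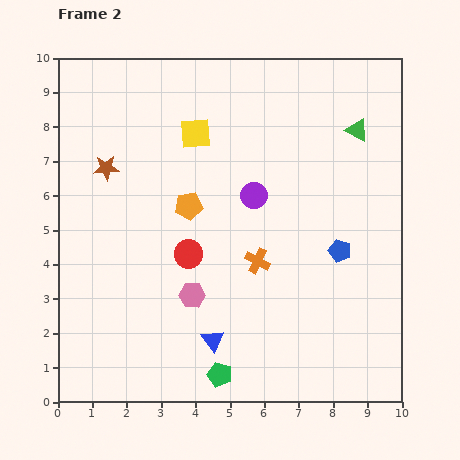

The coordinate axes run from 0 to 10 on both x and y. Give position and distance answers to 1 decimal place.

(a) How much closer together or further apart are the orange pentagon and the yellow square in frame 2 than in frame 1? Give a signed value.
+0.4

Distance in frame 1: 1.7. Distance in frame 2: 2.1.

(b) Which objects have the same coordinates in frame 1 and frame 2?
the brown star, the orange cross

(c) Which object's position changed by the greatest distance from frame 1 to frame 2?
the red circle

(moved 3.9; next 3.5)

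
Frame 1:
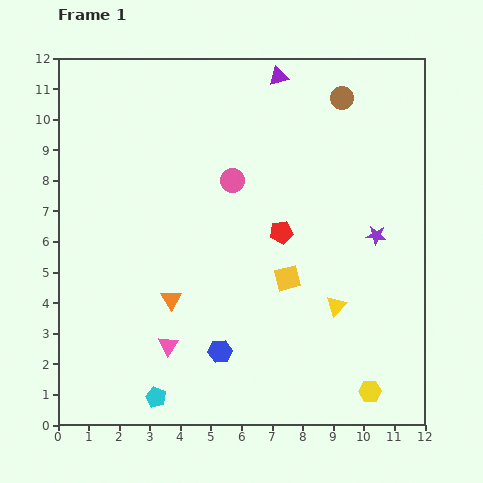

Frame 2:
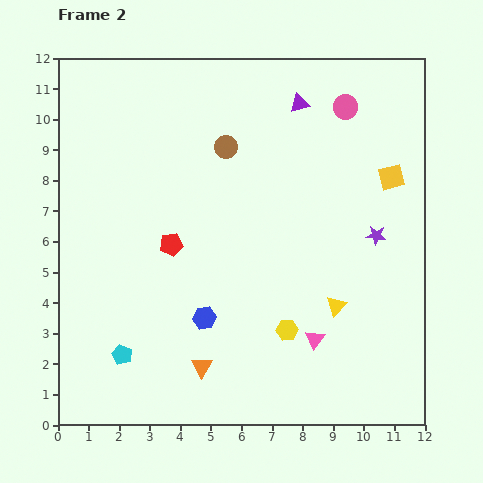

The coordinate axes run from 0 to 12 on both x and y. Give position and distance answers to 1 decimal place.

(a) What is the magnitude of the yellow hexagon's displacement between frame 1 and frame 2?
3.4

The yellow hexagon moved from (10.2, 1.1) to (7.5, 3.1), a distance of √(2.7² + 2.0²) ≈ 3.4.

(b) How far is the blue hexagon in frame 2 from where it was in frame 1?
1.2

The blue hexagon moved from (5.3, 2.4) to (4.8, 3.5), a distance of √(0.5² + 1.1²) ≈ 1.2.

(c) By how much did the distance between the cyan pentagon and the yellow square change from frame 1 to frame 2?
+4.7

Distance in frame 1: 5.8. Distance in frame 2: 10.5.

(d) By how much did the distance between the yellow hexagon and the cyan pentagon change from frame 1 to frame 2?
-1.5

Distance in frame 1: 7.0. Distance in frame 2: 5.5.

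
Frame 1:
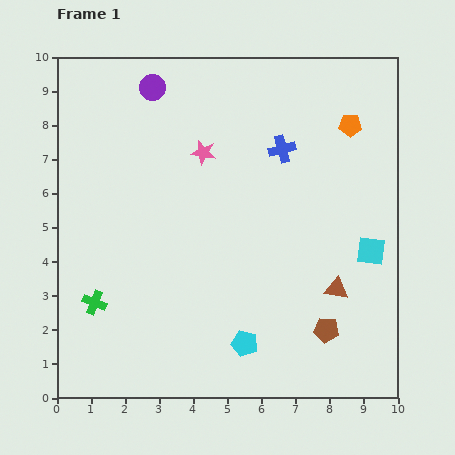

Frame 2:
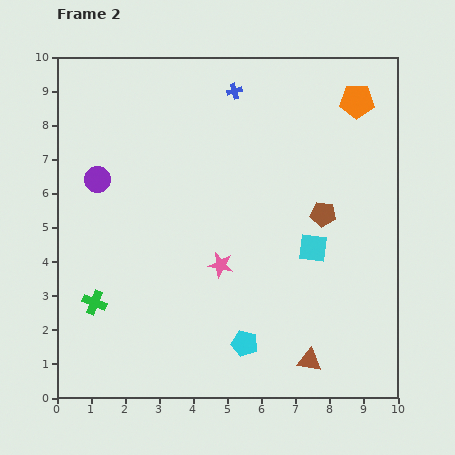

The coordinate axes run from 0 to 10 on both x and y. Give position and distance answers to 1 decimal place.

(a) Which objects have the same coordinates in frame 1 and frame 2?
the cyan pentagon, the green cross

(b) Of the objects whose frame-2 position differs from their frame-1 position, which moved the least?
the orange pentagon

(moved 0.7)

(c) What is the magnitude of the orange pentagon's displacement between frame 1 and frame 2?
0.7

The orange pentagon moved from (8.6, 8.0) to (8.8, 8.7), a distance of √(0.2² + 0.7²) ≈ 0.7.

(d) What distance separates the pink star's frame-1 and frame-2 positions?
3.3

The pink star moved from (4.3, 7.2) to (4.8, 3.9), a distance of √(0.5² + 3.3²) ≈ 3.3.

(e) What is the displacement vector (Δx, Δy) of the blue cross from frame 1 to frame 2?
(-1.4, 1.7)

The blue cross was at (6.6, 7.3) in frame 1 and (5.2, 9.0) in frame 2.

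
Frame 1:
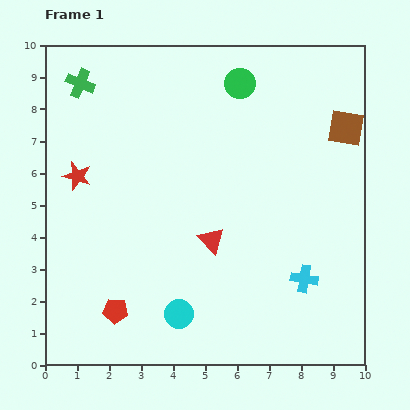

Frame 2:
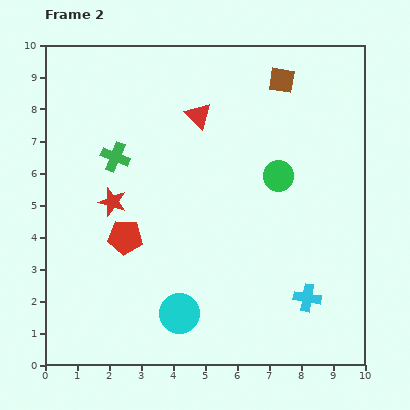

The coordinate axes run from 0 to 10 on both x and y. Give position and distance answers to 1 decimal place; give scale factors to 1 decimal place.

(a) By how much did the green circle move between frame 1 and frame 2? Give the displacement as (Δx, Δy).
(1.2, -2.9)

The green circle was at (6.1, 8.8) in frame 1 and (7.3, 5.9) in frame 2.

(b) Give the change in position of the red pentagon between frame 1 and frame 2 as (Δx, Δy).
(0.3, 2.3)

The red pentagon was at (2.2, 1.7) in frame 1 and (2.5, 4.0) in frame 2.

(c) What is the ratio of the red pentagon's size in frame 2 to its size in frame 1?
1.4×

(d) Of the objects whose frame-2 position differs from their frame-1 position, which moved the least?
the cyan cross

(moved 0.6)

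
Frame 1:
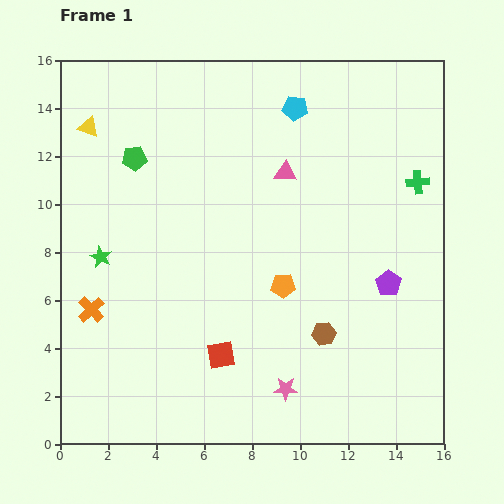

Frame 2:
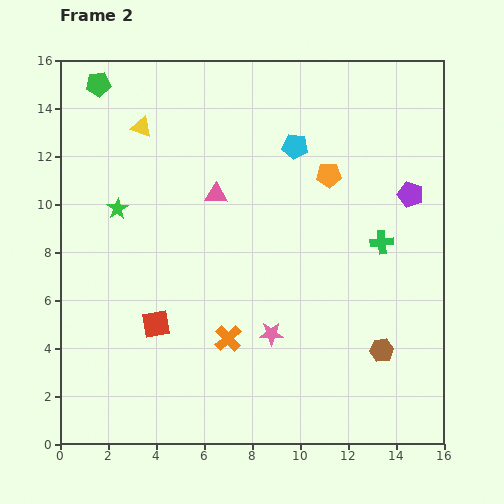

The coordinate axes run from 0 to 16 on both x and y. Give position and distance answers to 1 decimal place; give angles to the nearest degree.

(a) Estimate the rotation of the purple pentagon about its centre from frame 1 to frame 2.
19° counter-clockwise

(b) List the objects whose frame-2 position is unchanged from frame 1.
none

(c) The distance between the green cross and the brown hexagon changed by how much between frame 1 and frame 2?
-2.9

Distance in frame 1: 7.4. Distance in frame 2: 4.5.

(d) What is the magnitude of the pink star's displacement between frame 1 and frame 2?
2.4

The pink star moved from (9.4, 2.3) to (8.8, 4.6), a distance of √(0.6² + 2.3²) ≈ 2.4.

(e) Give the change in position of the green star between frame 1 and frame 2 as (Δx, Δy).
(0.7, 2.0)

The green star was at (1.7, 7.8) in frame 1 and (2.4, 9.8) in frame 2.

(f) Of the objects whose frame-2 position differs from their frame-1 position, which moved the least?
the cyan pentagon

(moved 1.6)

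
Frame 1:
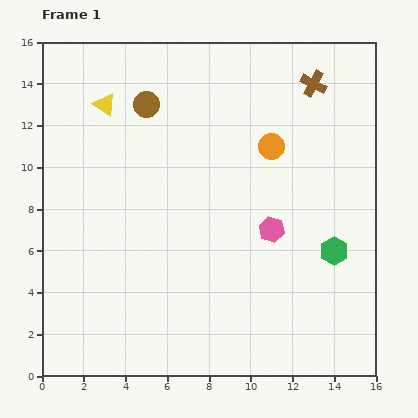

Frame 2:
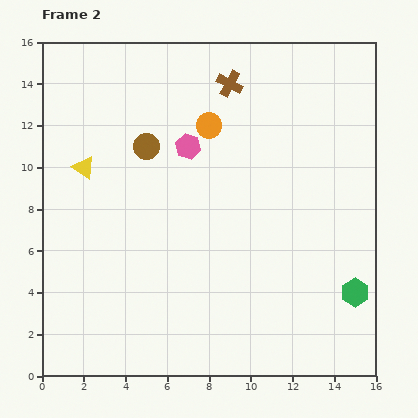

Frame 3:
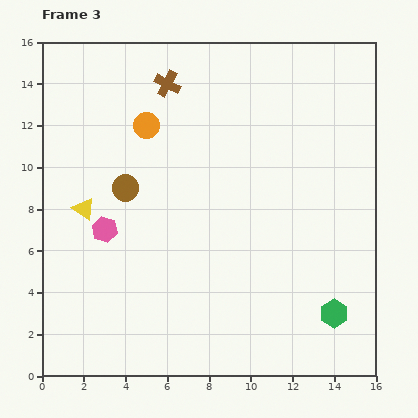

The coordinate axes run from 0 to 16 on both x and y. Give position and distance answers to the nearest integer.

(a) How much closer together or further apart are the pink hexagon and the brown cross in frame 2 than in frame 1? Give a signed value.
-3

Distance in frame 1: 7. Distance in frame 2: 4.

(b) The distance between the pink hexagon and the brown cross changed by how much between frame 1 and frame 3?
+1

Distance in frame 1: 7. Distance in frame 3: 8.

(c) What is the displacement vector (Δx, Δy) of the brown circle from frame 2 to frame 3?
(-1, -2)

The brown circle was at (5, 11) in frame 2 and (4, 9) in frame 3.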